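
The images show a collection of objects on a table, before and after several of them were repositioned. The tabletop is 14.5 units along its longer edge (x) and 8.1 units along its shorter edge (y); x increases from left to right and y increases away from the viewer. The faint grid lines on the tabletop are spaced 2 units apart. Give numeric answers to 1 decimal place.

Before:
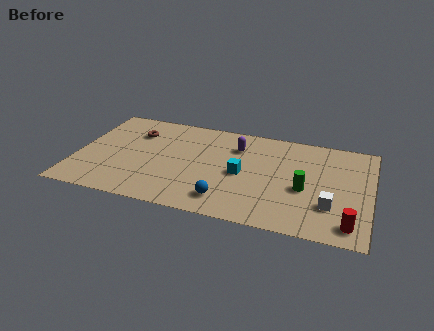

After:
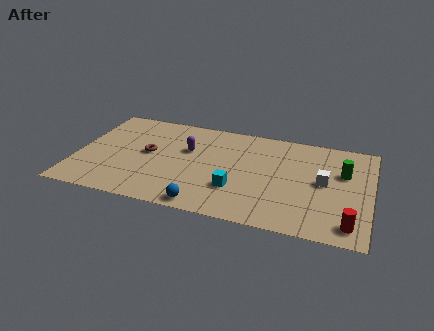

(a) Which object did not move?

the red cylinder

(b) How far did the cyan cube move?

1.3

From (8.2, 3.8) to (8.0, 2.5), the cyan cube covered √(0.2² + 1.3²) ≈ 1.3 units.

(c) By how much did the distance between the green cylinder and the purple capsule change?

+3.3

The distance was about 4.4 in the first image and 7.7 in the second, so they moved 3.3 units further apart.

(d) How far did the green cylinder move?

2.5

The green cylinder moved from about (11.3, 3.4) to (13.1, 5.2), a distance of √(1.8² + 1.8²) ≈ 2.5.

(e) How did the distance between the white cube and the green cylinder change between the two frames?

-0.3

They were about 1.6 units apart before and 1.3 after — 0.3 units closer together.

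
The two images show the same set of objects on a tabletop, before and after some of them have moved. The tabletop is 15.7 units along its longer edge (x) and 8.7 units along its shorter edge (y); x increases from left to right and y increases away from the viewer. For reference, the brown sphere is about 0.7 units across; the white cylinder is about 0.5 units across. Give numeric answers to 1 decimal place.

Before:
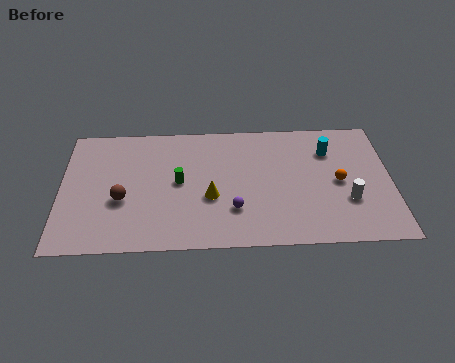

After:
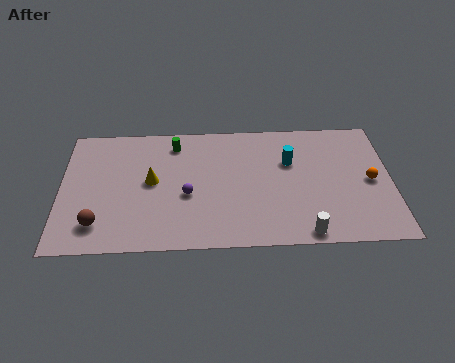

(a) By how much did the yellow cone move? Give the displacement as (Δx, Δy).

(-2.8, 1.2)

From the two frames, the yellow cone sits at roughly (7.1, 3.4) before and (4.3, 4.6) after.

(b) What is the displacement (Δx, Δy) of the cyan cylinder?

(-1.9, -0.7)

From the two frames, the cyan cylinder sits at roughly (12.8, 6.4) before and (10.9, 5.7) after.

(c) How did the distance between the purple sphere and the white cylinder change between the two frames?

+0.8

The distance was about 5.4 in the first image and 6.2 in the second, so they moved 0.8 units further apart.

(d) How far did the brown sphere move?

1.9

The brown sphere moved from about (2.9, 3.4) to (1.8, 1.8), a distance of √(1.1² + 1.6²) ≈ 1.9.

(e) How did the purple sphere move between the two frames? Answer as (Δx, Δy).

(-2.2, 1.1)

The purple sphere started near (8.2, 2.5) and ended near (6.0, 3.6).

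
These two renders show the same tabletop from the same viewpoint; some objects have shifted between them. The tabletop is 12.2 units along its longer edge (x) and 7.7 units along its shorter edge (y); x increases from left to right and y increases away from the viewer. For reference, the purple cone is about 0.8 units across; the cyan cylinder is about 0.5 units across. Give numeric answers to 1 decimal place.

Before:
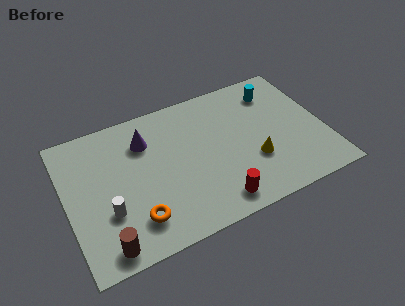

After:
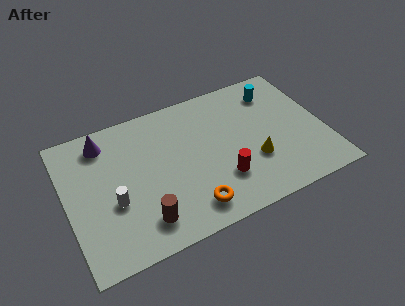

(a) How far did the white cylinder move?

0.5

The white cylinder was near (1.8, 2.6) before and (2.1, 3.0) after, so it travelled √(0.3² + 0.4²) ≈ 0.5 units.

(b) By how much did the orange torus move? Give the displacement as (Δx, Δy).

(2.5, -0.4)

From the two frames, the orange torus sits at roughly (3.0, 1.7) before and (5.5, 1.3) after.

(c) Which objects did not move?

the cyan cylinder and the yellow cone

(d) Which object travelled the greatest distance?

the orange torus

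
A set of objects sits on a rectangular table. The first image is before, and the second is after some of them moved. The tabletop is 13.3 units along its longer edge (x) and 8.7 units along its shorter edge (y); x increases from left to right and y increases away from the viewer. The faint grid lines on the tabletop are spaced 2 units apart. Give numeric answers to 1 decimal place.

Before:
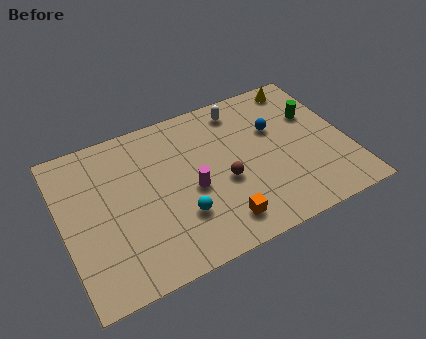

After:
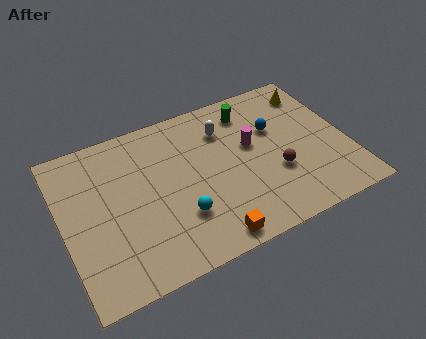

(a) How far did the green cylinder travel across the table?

3.2

From (12.0, 5.7) to (9.1, 7.1), the green cylinder covered √(2.9² + 1.4²) ≈ 3.2 units.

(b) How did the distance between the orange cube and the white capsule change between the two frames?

-0.4

The distance was about 6.2 in the first image and 5.8 in the second, so they moved 0.4 units closer together.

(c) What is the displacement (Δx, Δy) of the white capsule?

(-0.9, -0.9)

The white capsule was at about (8.7, 7.4) and moved to about (7.8, 6.5).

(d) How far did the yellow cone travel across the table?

0.8

From (11.7, 7.7) to (12.2, 7.1), the yellow cone covered √(0.5² + 0.6²) ≈ 0.8 units.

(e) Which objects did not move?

the blue sphere and the cyan sphere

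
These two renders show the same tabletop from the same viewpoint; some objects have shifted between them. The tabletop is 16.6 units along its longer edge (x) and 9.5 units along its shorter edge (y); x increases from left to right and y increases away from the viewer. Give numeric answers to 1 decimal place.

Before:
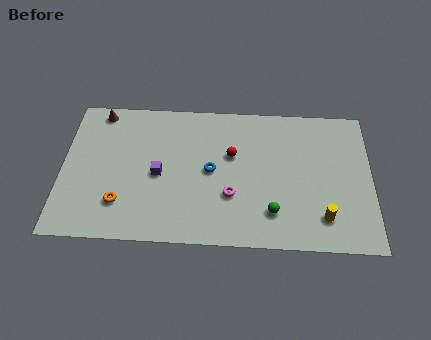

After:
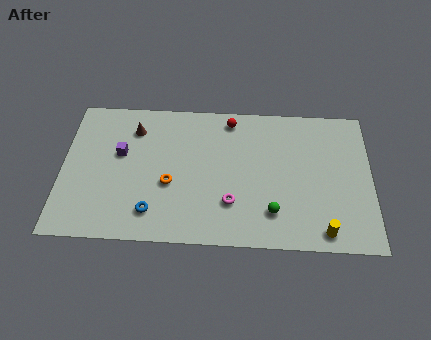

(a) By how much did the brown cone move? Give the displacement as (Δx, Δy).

(1.9, -1.1)

From the two frames, the brown cone sits at roughly (1.9, 8.5) before and (3.8, 7.4) after.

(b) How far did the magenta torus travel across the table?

0.5

From (9.1, 3.2) to (9.1, 2.7), the magenta torus covered √(0.0² + 0.5²) ≈ 0.5 units.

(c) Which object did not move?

the green sphere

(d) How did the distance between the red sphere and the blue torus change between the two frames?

+6.0

Before: roughly 1.6 units apart; after: 7.6. That's 6.0 units further apart.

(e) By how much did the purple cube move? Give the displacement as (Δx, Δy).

(-2.1, 1.3)

From the two frames, the purple cube sits at roughly (5.2, 4.4) before and (3.1, 5.7) after.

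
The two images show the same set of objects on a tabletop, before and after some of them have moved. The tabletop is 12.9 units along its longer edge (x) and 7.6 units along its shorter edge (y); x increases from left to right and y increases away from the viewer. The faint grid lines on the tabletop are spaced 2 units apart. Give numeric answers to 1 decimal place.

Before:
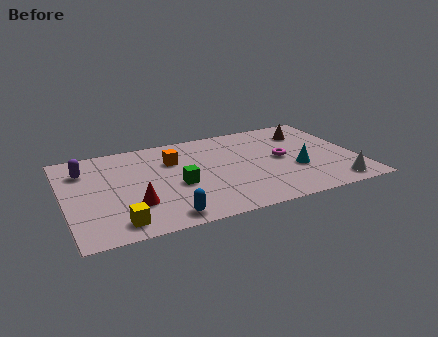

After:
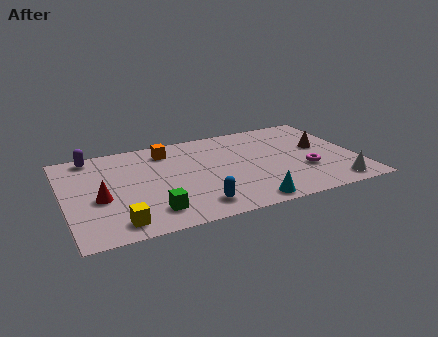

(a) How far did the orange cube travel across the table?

0.9

The orange cube moved from about (4.9, 5.3) to (4.7, 6.2), a distance of √(0.2² + 0.9²) ≈ 0.9.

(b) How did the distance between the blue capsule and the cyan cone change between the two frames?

-4.0

The distance was about 6.3 in the first image and 2.3 in the second, so they moved 4.0 units closer together.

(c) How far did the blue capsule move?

1.5

From (4.1, 0.9) to (5.5, 1.3), the blue capsule covered √(1.4² + 0.4²) ≈ 1.5 units.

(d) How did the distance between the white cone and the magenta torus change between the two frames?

-1.6

They were about 3.5 units apart before and 1.9 after — 1.6 units closer together.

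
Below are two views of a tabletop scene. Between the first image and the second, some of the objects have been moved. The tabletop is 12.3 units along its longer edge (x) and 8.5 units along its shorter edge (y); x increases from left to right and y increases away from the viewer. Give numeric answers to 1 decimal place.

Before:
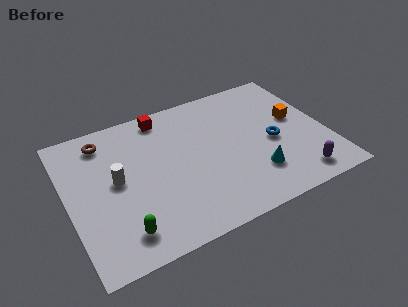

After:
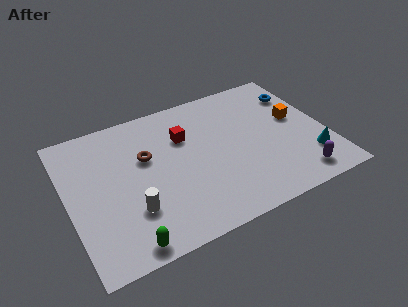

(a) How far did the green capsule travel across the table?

0.7

The green capsule moved from about (2.2, 1.5) to (2.3, 0.8), a distance of √(0.1² + 0.7²) ≈ 0.7.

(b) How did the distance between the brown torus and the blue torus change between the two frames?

-0.7

Before: roughly 8.4 units apart; after: 7.7. That's 0.7 units closer together.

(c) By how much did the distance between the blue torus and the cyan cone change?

+2.4

The distance was about 1.9 in the first image and 4.3 in the second, so they moved 2.4 units further apart.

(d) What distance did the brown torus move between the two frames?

2.5

From (2.0, 7.1) to (3.8, 5.3), the brown torus covered √(1.8² + 1.8²) ≈ 2.5 units.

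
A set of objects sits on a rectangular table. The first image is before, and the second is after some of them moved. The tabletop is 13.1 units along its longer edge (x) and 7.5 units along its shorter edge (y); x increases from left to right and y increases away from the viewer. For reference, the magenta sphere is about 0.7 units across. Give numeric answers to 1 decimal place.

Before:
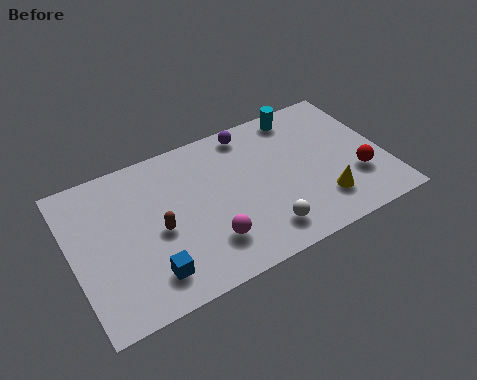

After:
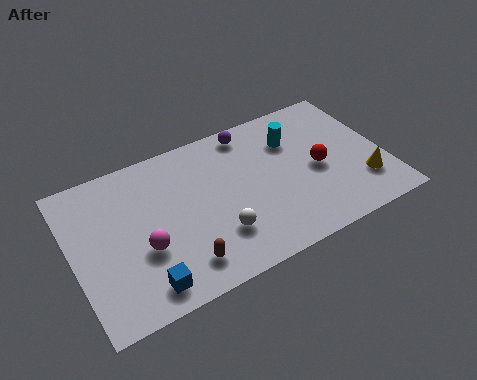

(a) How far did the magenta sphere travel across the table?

2.8

The magenta sphere moved from about (5.4, 1.9) to (2.8, 2.8), a distance of √(2.6² + 0.9²) ≈ 2.8.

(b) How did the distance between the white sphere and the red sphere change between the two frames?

+0.4

The distance was about 4.3 in the first image and 4.7 in the second, so they moved 0.4 units further apart.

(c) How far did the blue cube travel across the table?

0.5

The blue cube moved from about (2.9, 1.5) to (2.6, 1.1), a distance of √(0.3² + 0.4²) ≈ 0.5.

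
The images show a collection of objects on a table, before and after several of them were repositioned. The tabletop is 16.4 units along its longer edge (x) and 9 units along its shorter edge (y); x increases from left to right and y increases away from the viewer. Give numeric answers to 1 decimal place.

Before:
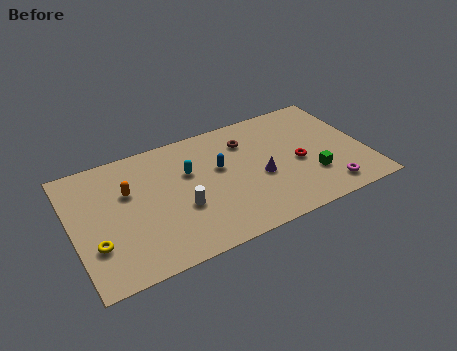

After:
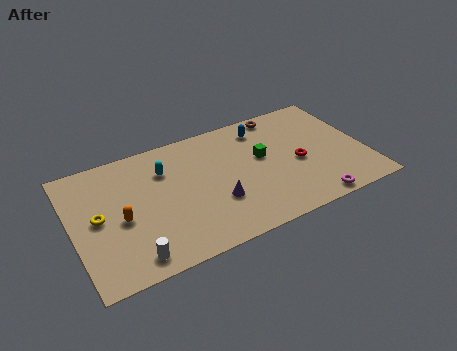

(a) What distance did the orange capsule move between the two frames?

1.9

From (3.2, 5.8) to (2.6, 4.0), the orange capsule covered √(0.6² + 1.8²) ≈ 1.9 units.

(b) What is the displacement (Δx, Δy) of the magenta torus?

(-1.0, -0.6)

The magenta torus was at about (13.9, 1.4) and moved to about (12.9, 0.8).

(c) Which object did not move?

the red torus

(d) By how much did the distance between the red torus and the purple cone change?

+2.7

The distance was about 2.2 in the first image and 4.9 in the second, so they moved 2.7 units further apart.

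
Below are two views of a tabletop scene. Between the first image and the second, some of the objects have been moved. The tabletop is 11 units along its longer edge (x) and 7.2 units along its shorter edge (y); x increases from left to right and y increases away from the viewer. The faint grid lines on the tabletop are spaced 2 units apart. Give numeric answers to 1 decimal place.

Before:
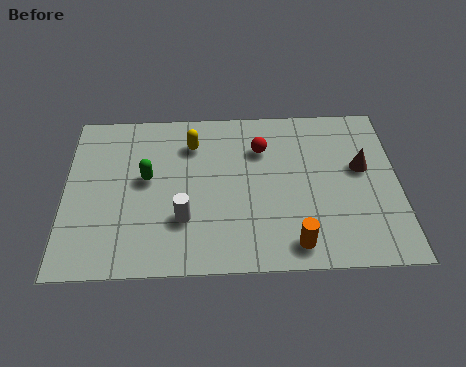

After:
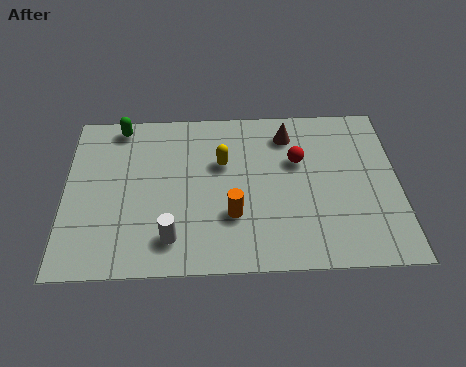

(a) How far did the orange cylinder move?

2.4

The orange cylinder was near (7.5, 1.0) before and (5.5, 2.3) after, so it travelled √(2.0² + 1.3²) ≈ 2.4 units.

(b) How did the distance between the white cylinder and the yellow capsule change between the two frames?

+0.3

Before: roughly 3.3 units apart; after: 3.6. That's 0.3 units further apart.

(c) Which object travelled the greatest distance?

the brown cone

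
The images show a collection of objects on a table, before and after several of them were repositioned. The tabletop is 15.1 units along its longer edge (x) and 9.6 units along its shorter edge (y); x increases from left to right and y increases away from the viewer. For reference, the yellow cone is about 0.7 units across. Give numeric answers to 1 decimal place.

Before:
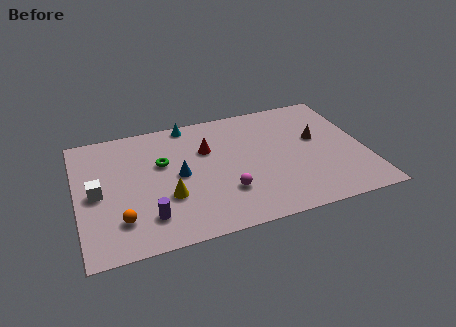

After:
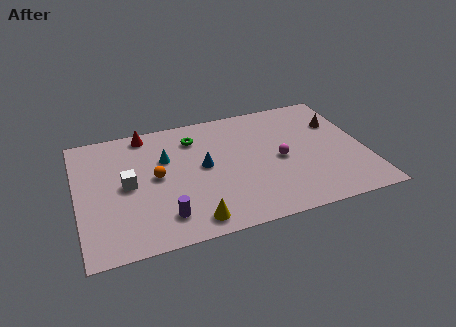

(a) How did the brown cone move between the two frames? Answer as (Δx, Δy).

(1.2, 1.0)

From the two frames, the brown cone sits at roughly (12.7, 5.6) before and (13.9, 6.6) after.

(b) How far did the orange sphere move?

3.4

The orange sphere was near (2.1, 2.3) before and (4.1, 5.0) after, so it travelled √(2.0² + 2.7²) ≈ 3.4 units.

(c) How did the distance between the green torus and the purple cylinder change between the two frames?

+1.9

They were about 4.0 units apart before and 5.9 after — 1.9 units further apart.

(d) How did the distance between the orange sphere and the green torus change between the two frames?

-1.1

Before: roughly 4.4 units apart; after: 3.3. That's 1.1 units closer together.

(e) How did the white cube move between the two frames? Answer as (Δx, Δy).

(1.6, 0.2)

The white cube was at about (1.0, 4.6) and moved to about (2.6, 4.8).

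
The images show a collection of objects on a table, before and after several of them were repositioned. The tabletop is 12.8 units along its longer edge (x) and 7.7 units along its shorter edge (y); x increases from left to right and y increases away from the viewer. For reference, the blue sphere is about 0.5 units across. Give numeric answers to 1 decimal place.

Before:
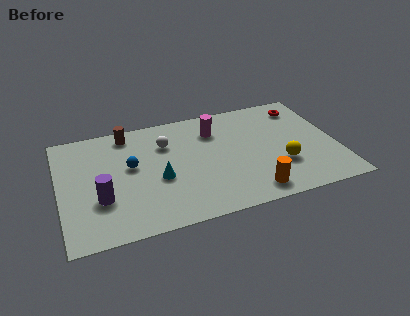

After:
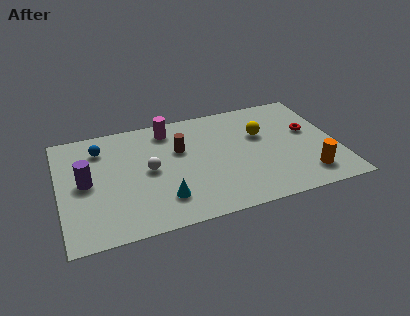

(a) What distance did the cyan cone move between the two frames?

1.4

The cyan cone moved from about (4.5, 3.2) to (4.6, 1.8), a distance of √(0.1² + 1.4²) ≈ 1.4.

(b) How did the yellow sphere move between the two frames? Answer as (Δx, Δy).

(-0.7, 2.4)

The yellow sphere was at about (10.1, 2.5) and moved to about (9.4, 4.9).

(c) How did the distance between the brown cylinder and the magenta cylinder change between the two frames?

-2.5

They were about 4.1 units apart before and 1.6 after — 2.5 units closer together.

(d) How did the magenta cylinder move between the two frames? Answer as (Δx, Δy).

(-2.1, 0.7)

From the two frames, the magenta cylinder sits at roughly (7.3, 5.8) before and (5.2, 6.5) after.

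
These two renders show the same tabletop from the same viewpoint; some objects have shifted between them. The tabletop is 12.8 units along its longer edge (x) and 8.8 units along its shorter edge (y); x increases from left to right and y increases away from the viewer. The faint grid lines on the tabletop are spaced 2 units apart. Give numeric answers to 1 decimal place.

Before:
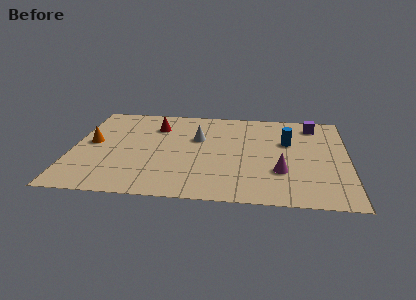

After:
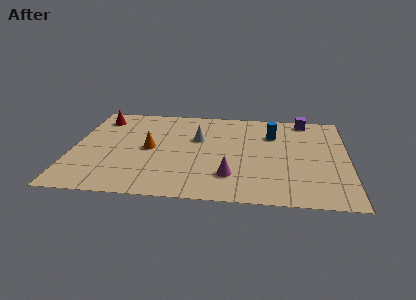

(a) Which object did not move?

the white cone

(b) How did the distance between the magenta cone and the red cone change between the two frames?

+1.0

They were about 7.0 units apart before and 8.0 after — 1.0 units further apart.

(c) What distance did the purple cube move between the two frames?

0.6

The purple cube moved from about (11.2, 7.4) to (10.8, 7.9), a distance of √(0.4² + 0.5²) ≈ 0.6.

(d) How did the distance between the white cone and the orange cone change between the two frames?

-2.5

The distance was about 5.0 in the first image and 2.5 in the second, so they moved 2.5 units closer together.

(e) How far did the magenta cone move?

2.4

The magenta cone was near (9.7, 2.8) before and (7.4, 2.2) after, so it travelled √(2.3² + 0.6²) ≈ 2.4 units.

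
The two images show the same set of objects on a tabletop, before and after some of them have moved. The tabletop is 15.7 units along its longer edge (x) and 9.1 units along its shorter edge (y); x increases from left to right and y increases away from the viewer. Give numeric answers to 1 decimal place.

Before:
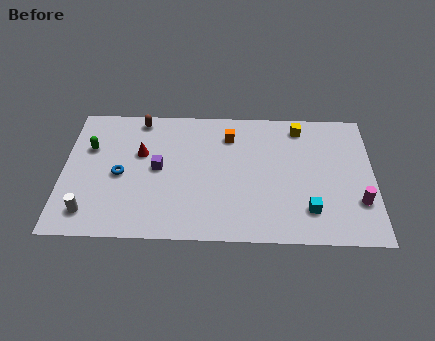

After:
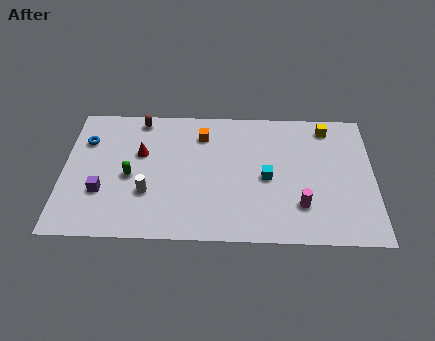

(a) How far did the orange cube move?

1.4

The orange cube moved from about (8.4, 7.1) to (7.0, 7.1), a distance of √(1.4² + 0.0²) ≈ 1.4.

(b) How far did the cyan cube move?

3.0

From (12.4, 2.1) to (10.3, 4.2), the cyan cube covered √(2.1² + 2.1²) ≈ 3.0 units.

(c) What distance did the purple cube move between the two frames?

3.3

From (4.8, 4.7) to (2.0, 3.0), the purple cube covered √(2.8² + 1.7²) ≈ 3.3 units.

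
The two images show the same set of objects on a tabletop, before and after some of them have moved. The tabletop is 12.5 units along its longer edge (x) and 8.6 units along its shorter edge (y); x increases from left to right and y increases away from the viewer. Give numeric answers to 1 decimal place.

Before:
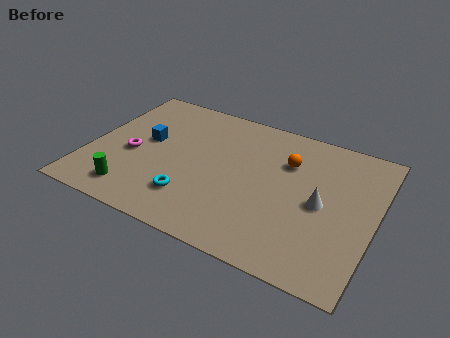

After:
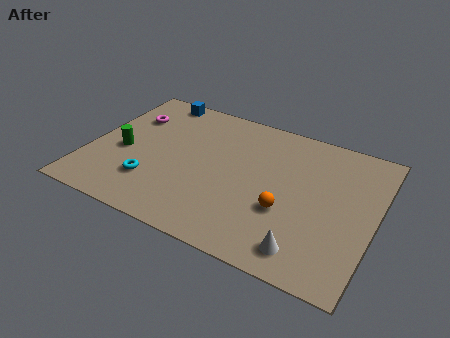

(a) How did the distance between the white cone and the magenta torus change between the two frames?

+1.5

Before: roughly 8.3 units apart; after: 9.8. That's 1.5 units further apart.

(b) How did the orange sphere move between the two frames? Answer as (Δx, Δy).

(0.3, -2.9)

From the two frames, the orange sphere sits at roughly (8.5, 6.0) before and (8.8, 3.1) after.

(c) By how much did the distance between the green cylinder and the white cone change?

+0.4

They were about 8.3 units apart before and 8.7 after — 0.4 units further apart.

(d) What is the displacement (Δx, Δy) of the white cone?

(-0.3, -2.8)

The white cone started near (10.2, 4.1) and ended near (9.9, 1.3).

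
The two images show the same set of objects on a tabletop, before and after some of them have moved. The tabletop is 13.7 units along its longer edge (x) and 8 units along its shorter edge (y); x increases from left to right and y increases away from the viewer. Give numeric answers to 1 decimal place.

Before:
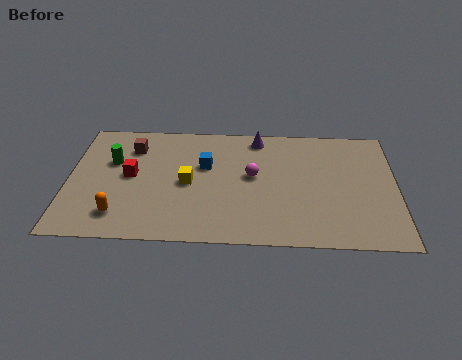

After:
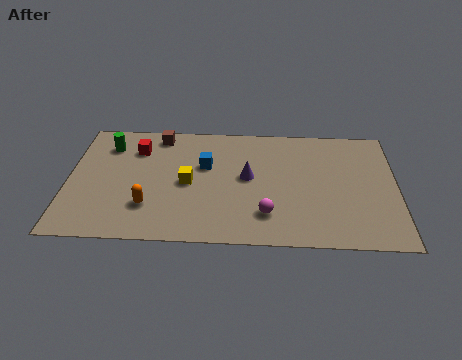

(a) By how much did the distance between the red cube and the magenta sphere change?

+1.8

Before: roughly 5.1 units apart; after: 6.9. That's 1.8 units further apart.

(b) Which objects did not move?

the blue cube and the yellow cube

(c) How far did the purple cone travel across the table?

2.7

From (7.9, 7.0) to (7.5, 4.3), the purple cone covered √(0.4² + 2.7²) ≈ 2.7 units.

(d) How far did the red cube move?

1.8

The red cube moved from about (2.6, 4.2) to (2.8, 6.0), a distance of √(0.2² + 1.8²) ≈ 1.8.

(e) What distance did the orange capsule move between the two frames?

1.3

The orange capsule moved from about (2.2, 1.6) to (3.4, 2.2), a distance of √(1.2² + 0.6²) ≈ 1.3.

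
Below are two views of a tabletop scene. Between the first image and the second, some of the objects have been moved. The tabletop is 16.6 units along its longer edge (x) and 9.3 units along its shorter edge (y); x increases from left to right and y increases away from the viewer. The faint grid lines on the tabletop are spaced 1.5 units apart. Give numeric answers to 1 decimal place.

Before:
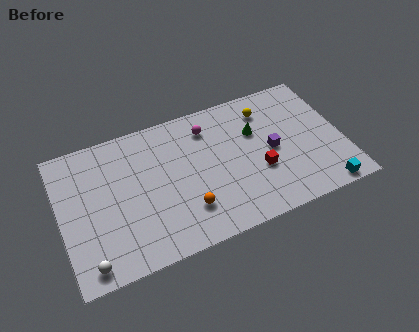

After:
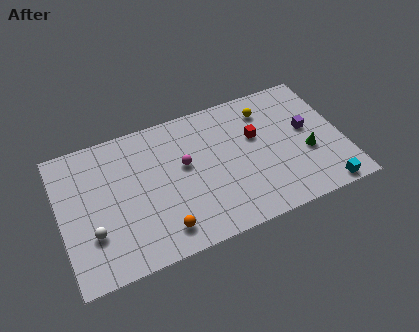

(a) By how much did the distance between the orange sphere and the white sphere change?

-1.8

They were about 5.9 units apart before and 4.1 after — 1.8 units closer together.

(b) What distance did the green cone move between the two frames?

3.8

The green cone was near (11.6, 6.1) before and (14.4, 3.6) after, so it travelled √(2.8² + 2.5²) ≈ 3.8 units.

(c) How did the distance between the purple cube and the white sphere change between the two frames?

+1.5

Before: roughly 11.6 units apart; after: 13.1. That's 1.5 units further apart.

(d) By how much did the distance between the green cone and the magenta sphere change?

+4.3

Before: roughly 3.0 units apart; after: 7.3. That's 4.3 units further apart.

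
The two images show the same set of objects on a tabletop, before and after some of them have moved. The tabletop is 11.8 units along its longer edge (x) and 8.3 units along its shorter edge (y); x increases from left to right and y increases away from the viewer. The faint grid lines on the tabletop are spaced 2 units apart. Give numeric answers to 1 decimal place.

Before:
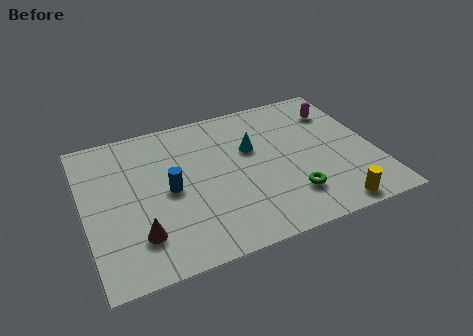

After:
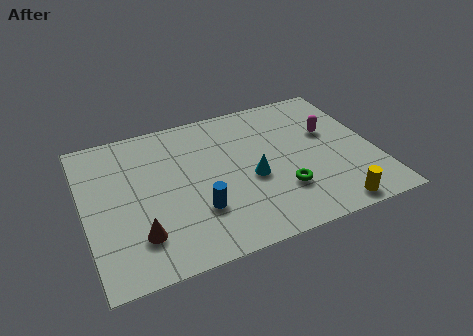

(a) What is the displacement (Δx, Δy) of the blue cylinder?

(1.0, -1.5)

The blue cylinder started near (3.4, 4.0) and ended near (4.4, 2.5).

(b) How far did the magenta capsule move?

1.3

From (10.6, 6.3) to (10.1, 5.1), the magenta capsule covered √(0.5² + 1.2²) ≈ 1.3 units.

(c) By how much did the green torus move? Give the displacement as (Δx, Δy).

(-0.3, 0.4)

The green torus was at about (8.1, 2.0) and moved to about (7.8, 2.4).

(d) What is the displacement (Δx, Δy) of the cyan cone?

(-0.2, -1.7)

The cyan cone started near (6.9, 5.2) and ended near (6.7, 3.5).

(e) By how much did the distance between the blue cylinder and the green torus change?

-1.7

Before: roughly 5.1 units apart; after: 3.4. That's 1.7 units closer together.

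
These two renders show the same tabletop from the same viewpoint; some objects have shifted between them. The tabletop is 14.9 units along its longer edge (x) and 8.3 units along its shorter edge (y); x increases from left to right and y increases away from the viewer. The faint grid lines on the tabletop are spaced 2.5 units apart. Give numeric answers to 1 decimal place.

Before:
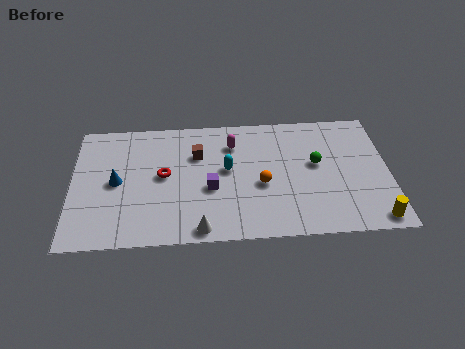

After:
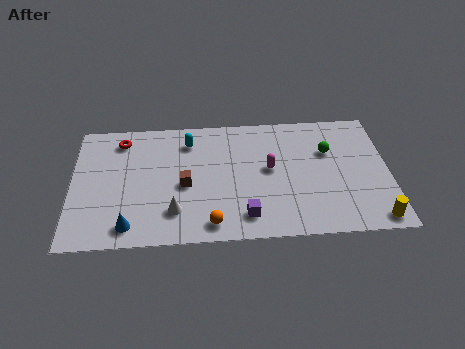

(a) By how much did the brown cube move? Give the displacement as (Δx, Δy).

(-0.6, -2.0)

From the two frames, the brown cube sits at roughly (5.9, 5.7) before and (5.3, 3.7) after.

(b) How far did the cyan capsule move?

2.7

The cyan capsule was near (7.3, 4.6) before and (5.5, 6.6) after, so it travelled √(1.8² + 2.0²) ≈ 2.7 units.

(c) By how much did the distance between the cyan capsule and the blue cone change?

+0.9

Before: roughly 5.2 units apart; after: 6.1. That's 0.9 units further apart.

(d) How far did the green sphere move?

1.0

From (11.5, 4.7) to (12.1, 5.5), the green sphere covered √(0.6² + 0.8²) ≈ 1.0 units.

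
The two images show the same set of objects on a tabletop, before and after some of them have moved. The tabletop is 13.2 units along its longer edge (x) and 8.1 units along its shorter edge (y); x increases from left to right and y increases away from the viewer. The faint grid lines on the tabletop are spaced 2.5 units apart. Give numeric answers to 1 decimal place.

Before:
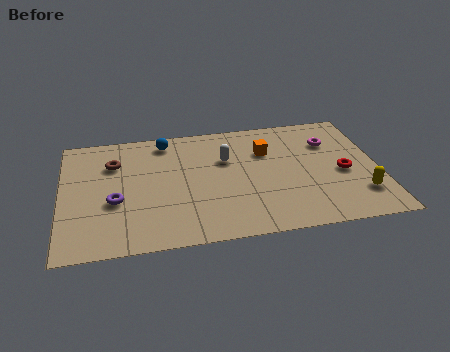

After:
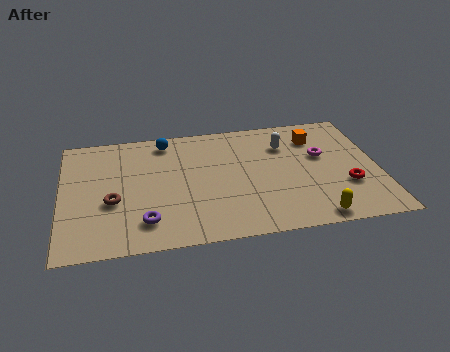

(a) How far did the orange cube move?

2.2

The orange cube was near (8.6, 5.6) before and (10.7, 6.2) after, so it travelled √(2.1² + 0.6²) ≈ 2.2 units.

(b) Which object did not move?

the blue sphere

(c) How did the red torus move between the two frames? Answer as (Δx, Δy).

(0.1, -0.9)

The red torus was at about (11.7, 3.6) and moved to about (11.8, 2.7).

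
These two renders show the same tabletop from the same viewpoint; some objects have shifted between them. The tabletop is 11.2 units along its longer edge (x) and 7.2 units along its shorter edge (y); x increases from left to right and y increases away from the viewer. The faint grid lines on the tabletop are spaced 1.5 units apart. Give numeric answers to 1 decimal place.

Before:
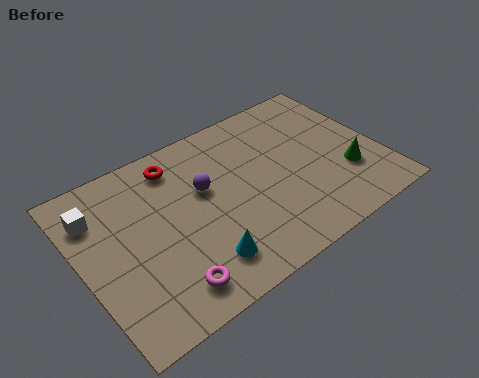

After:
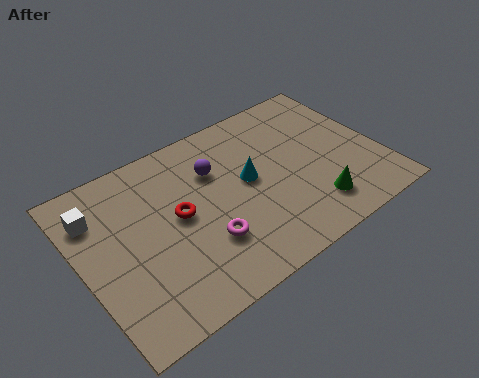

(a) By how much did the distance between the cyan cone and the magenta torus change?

+1.3

The distance was about 1.3 in the first image and 2.6 in the second, so they moved 1.3 units further apart.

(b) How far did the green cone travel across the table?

1.7

The green cone was near (9.8, 2.3) before and (8.3, 1.5) after, so it travelled √(1.5² + 0.8²) ≈ 1.7 units.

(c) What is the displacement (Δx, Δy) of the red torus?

(-0.3, -2.2)

The red torus started near (3.9, 6.0) and ended near (3.6, 3.8).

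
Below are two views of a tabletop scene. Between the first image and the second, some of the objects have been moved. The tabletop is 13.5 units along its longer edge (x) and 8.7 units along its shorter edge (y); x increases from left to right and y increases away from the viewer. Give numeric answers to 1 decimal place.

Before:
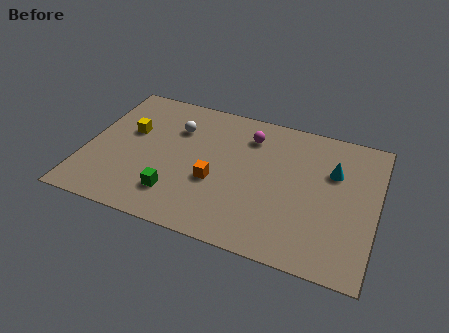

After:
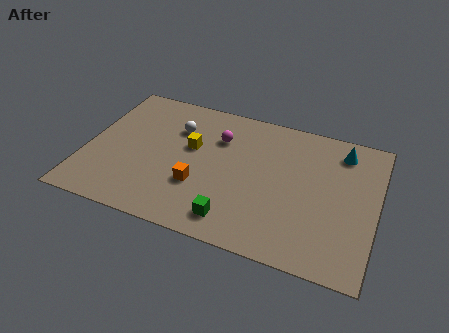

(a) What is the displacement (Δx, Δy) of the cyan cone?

(0.3, 1.4)

The cyan cone was at about (11.4, 5.8) and moved to about (11.7, 7.2).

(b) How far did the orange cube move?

0.9

The orange cube moved from about (6.1, 3.4) to (5.4, 2.9), a distance of √(0.7² + 0.5²) ≈ 0.9.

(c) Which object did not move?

the white sphere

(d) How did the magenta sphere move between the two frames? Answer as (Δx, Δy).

(-1.4, -0.6)

The magenta sphere started near (7.4, 6.8) and ended near (6.0, 6.2).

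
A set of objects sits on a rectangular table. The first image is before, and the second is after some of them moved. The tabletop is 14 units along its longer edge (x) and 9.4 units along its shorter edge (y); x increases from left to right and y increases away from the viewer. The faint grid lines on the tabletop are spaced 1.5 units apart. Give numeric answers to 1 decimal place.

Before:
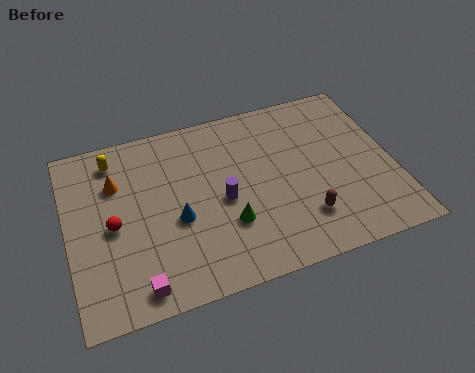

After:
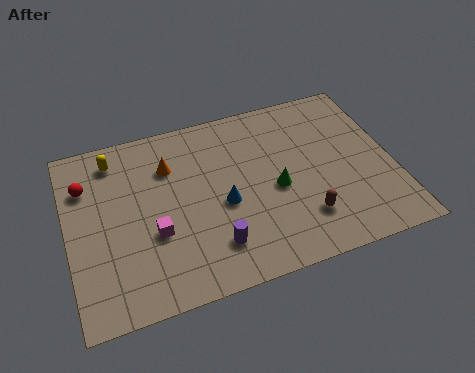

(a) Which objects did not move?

the brown capsule and the yellow capsule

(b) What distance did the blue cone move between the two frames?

2.0

The blue cone moved from about (4.6, 3.9) to (6.6, 4.1), a distance of √(2.0² + 0.2²) ≈ 2.0.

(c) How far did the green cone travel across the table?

2.5

From (6.7, 3.0) to (8.9, 4.2), the green cone covered √(2.2² + 1.2²) ≈ 2.5 units.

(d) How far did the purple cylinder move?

2.3

From (6.6, 4.3) to (6.0, 2.1), the purple cylinder covered √(0.6² + 2.2²) ≈ 2.3 units.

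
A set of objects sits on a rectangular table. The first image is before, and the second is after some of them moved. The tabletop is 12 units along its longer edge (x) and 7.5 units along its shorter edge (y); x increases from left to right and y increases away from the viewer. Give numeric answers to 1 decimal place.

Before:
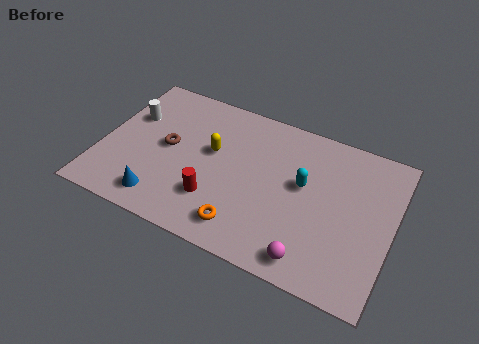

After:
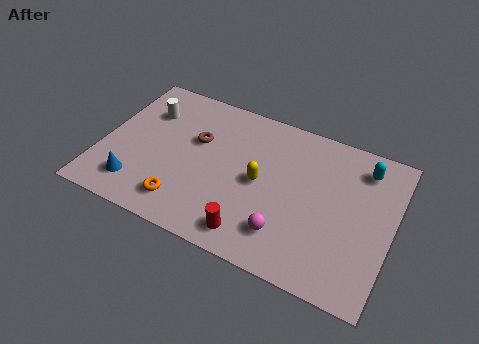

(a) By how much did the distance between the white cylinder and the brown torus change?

+0.3

Before: roughly 2.0 units apart; after: 2.3. That's 0.3 units further apart.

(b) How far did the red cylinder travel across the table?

2.0

From (4.9, 2.1) to (6.6, 1.1), the red cylinder covered √(1.7² + 1.0²) ≈ 2.0 units.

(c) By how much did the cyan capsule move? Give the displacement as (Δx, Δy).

(2.3, 1.8)

From the two frames, the cyan capsule sits at roughly (8.3, 4.3) before and (10.6, 6.1) after.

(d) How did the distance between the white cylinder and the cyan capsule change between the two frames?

+1.7

They were about 7.3 units apart before and 9.0 after — 1.7 units further apart.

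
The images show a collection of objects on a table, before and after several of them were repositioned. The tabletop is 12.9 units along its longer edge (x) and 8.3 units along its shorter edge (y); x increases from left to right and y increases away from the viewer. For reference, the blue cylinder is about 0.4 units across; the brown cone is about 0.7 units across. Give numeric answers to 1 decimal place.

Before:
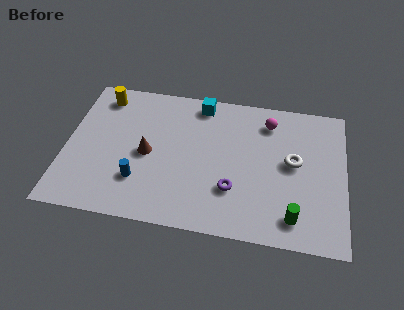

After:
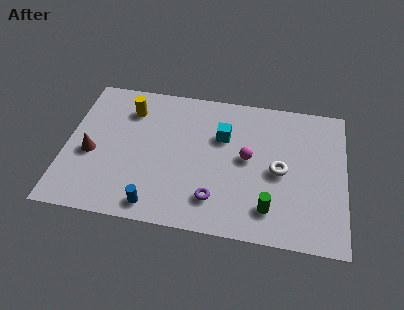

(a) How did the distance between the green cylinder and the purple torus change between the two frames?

-0.5

They were about 3.0 units apart before and 2.5 after — 0.5 units closer together.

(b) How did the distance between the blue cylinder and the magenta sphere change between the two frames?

-2.0

They were about 7.3 units apart before and 5.3 after — 2.0 units closer together.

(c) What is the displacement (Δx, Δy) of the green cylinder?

(-1.1, 0.3)

The green cylinder was at about (10.6, 1.4) and moved to about (9.5, 1.7).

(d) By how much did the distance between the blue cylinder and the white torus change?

-1.0

They were about 7.3 units apart before and 6.3 after — 1.0 units closer together.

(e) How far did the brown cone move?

2.6

The brown cone was near (3.8, 3.9) before and (1.2, 3.5) after, so it travelled √(2.6² + 0.4²) ≈ 2.6 units.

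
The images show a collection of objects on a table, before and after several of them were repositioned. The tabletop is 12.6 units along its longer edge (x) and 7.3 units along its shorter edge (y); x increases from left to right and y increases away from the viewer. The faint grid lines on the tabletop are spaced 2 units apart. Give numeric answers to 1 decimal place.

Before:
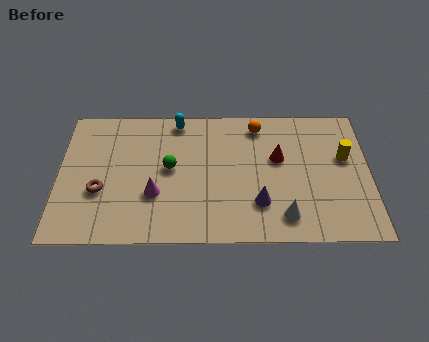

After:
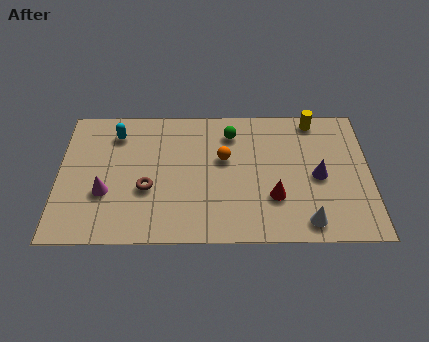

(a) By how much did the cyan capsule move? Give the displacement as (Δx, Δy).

(-2.5, -0.7)

The cyan capsule was at about (4.8, 6.5) and moved to about (2.3, 5.8).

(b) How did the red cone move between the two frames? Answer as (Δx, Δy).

(-0.2, -2.1)

The red cone started near (8.9, 4.4) and ended near (8.7, 2.3).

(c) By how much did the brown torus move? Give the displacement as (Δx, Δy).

(1.9, 0.1)

From the two frames, the brown torus sits at roughly (1.7, 2.7) before and (3.6, 2.8) after.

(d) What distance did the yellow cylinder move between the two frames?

2.4

The yellow cylinder moved from about (11.6, 4.4) to (10.4, 6.5), a distance of √(1.2² + 2.1²) ≈ 2.4.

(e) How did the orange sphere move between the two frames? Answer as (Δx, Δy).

(-1.4, -1.8)

From the two frames, the orange sphere sits at roughly (8.1, 6.2) before and (6.7, 4.4) after.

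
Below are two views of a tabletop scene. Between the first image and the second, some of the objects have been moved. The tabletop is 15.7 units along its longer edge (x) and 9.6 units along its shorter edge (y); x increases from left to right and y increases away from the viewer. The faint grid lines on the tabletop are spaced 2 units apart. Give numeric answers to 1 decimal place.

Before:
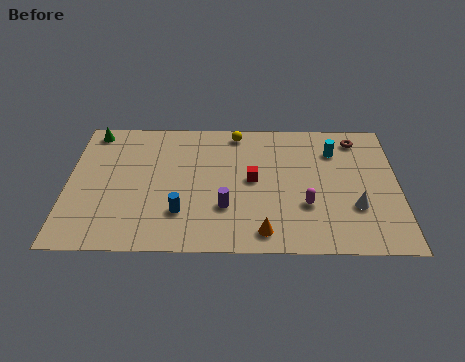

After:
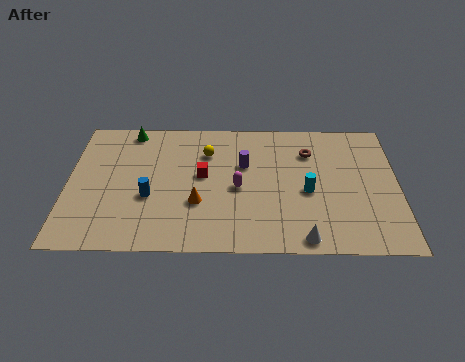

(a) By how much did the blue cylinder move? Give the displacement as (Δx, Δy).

(-1.5, 1.1)

The blue cylinder was at about (5.4, 2.6) and moved to about (3.9, 3.7).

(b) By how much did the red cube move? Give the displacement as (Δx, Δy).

(-2.4, 0.3)

The red cube started near (8.8, 5.0) and ended near (6.4, 5.3).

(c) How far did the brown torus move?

2.5

The brown torus was near (13.8, 8.1) before and (11.5, 7.1) after, so it travelled √(2.3² + 1.0²) ≈ 2.5 units.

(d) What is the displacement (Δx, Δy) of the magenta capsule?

(-3.2, 1.2)

The magenta capsule started near (11.3, 3.2) and ended near (8.1, 4.4).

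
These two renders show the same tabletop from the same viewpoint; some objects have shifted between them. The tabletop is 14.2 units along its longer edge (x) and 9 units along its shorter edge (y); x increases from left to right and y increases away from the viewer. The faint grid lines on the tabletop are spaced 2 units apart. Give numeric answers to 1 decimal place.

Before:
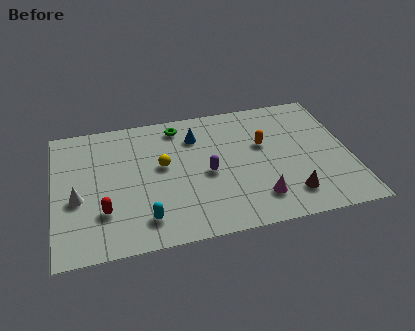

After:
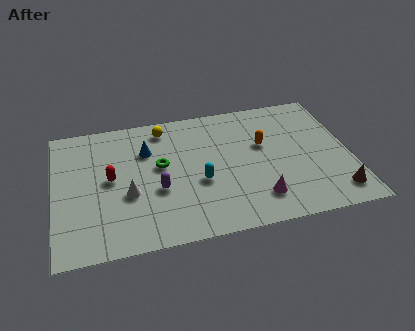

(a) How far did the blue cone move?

2.5

From (6.9, 6.8) to (4.5, 6.3), the blue cone covered √(2.4² + 0.5²) ≈ 2.5 units.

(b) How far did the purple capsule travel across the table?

2.5

From (7.3, 4.1) to (4.9, 3.5), the purple capsule covered √(2.4² + 0.6²) ≈ 2.5 units.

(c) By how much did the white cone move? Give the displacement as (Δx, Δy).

(2.4, -0.2)

The white cone started near (1.1, 3.7) and ended near (3.5, 3.5).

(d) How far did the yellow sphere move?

2.6

The yellow sphere was near (5.2, 5.1) before and (5.4, 7.7) after, so it travelled √(0.2² + 2.6²) ≈ 2.6 units.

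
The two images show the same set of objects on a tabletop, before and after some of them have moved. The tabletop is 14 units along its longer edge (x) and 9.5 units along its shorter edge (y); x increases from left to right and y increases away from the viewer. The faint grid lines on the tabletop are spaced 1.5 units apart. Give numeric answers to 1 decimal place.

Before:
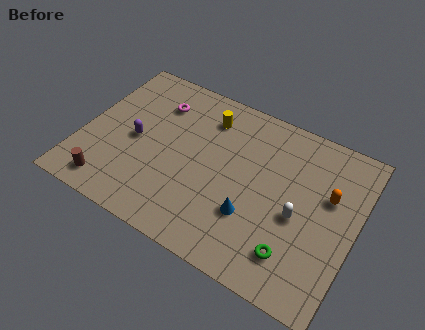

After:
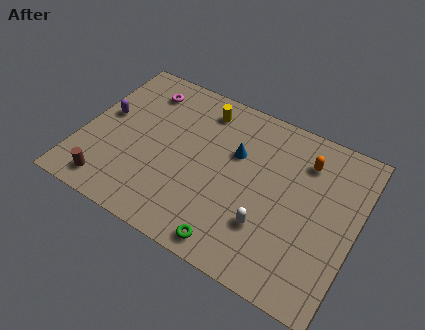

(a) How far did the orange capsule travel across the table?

2.0

From (12.5, 5.9) to (11.1, 7.3), the orange capsule covered √(1.4² + 1.4²) ≈ 2.0 units.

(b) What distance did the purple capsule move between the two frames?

1.9

From (2.7, 4.5) to (1.0, 5.3), the purple capsule covered √(1.7² + 0.8²) ≈ 1.9 units.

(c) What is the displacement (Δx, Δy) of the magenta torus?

(-0.8, 0.5)

The magenta torus was at about (3.4, 7.2) and moved to about (2.6, 7.7).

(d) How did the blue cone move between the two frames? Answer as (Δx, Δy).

(-1.3, 3.1)

From the two frames, the blue cone sits at roughly (9.0, 3.0) before and (7.7, 6.1) after.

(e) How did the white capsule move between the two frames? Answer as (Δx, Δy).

(-1.4, -1.3)

From the two frames, the white capsule sits at roughly (11.2, 4.1) before and (9.8, 2.8) after.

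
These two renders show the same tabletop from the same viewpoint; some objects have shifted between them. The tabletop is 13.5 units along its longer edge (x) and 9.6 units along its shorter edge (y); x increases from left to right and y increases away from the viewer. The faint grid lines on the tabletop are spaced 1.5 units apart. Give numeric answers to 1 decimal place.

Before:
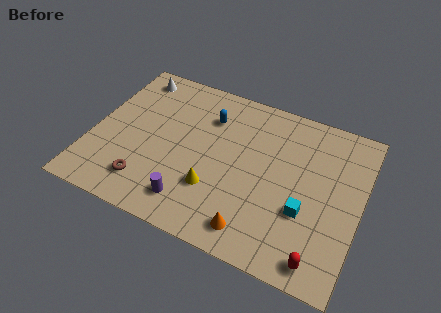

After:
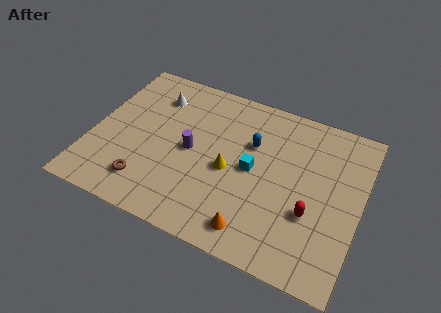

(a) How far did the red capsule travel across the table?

2.4

The red capsule was near (11.9, 1.1) before and (11.2, 3.4) after, so it travelled √(0.7² + 2.3²) ≈ 2.4 units.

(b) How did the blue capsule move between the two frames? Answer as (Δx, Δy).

(2.3, -0.8)

From the two frames, the blue capsule sits at roughly (5.6, 7.1) before and (7.9, 6.3) after.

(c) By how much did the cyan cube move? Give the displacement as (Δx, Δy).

(-2.8, 1.4)

From the two frames, the cyan cube sits at roughly (10.9, 3.4) before and (8.1, 4.8) after.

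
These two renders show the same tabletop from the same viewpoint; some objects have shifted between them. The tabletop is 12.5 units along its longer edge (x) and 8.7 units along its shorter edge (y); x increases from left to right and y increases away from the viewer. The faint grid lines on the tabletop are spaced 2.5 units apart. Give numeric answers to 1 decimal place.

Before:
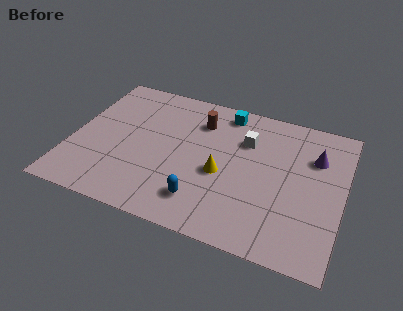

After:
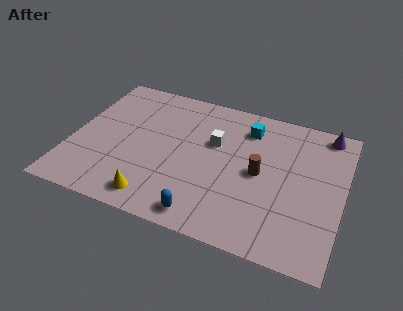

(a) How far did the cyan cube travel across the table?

1.3

From (6.8, 7.6) to (7.9, 6.9), the cyan cube covered √(1.1² + 0.7²) ≈ 1.3 units.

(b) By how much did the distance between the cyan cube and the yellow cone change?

+2.9

Before: roughly 3.9 units apart; after: 6.8. That's 2.9 units further apart.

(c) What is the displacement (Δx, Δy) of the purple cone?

(0.4, 1.7)

From the two frames, the purple cone sits at roughly (11.1, 6.1) before and (11.5, 7.8) after.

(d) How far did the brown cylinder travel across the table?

3.8

The brown cylinder moved from about (5.7, 6.6) to (8.7, 4.3), a distance of √(3.0² + 2.3²) ≈ 3.8.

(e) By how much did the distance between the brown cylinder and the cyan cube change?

+1.2

The distance was about 1.5 in the first image and 2.7 in the second, so they moved 1.2 units further apart.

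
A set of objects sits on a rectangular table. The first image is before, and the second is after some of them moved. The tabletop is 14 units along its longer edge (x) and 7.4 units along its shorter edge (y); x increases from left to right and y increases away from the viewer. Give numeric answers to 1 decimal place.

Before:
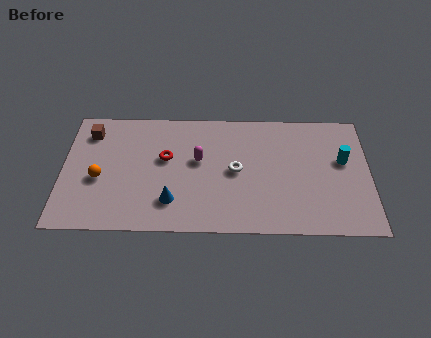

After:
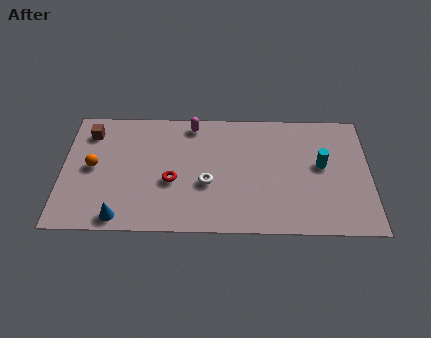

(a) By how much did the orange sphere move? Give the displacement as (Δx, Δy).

(-0.3, 0.7)

From the two frames, the orange sphere sits at roughly (1.7, 3.1) before and (1.4, 3.8) after.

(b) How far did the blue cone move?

2.5

The blue cone moved from about (5.0, 1.8) to (2.7, 0.8), a distance of √(2.3² + 1.0²) ≈ 2.5.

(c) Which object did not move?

the brown cube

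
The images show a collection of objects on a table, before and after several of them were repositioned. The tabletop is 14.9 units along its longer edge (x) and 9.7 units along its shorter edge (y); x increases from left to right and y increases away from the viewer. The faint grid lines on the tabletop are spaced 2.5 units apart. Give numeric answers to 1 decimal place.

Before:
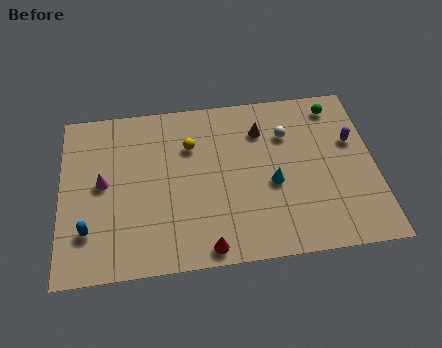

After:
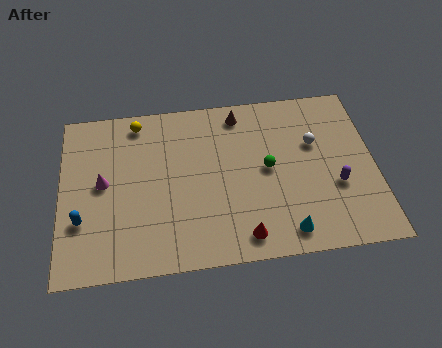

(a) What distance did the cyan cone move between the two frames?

2.8

From (10.0, 4.1) to (10.5, 1.3), the cyan cone covered √(0.5² + 2.8²) ≈ 2.8 units.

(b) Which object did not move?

the magenta cone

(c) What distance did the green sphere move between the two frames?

4.7

The green sphere was near (13.2, 8.3) before and (9.8, 5.0) after, so it travelled √(3.4² + 3.3²) ≈ 4.7 units.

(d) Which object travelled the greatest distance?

the green sphere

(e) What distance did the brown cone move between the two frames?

1.5

From (9.6, 7.3) to (8.6, 8.4), the brown cone covered √(1.0² + 1.1²) ≈ 1.5 units.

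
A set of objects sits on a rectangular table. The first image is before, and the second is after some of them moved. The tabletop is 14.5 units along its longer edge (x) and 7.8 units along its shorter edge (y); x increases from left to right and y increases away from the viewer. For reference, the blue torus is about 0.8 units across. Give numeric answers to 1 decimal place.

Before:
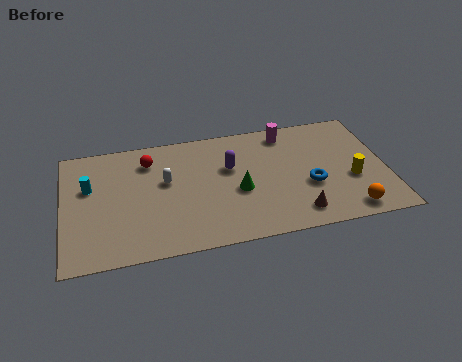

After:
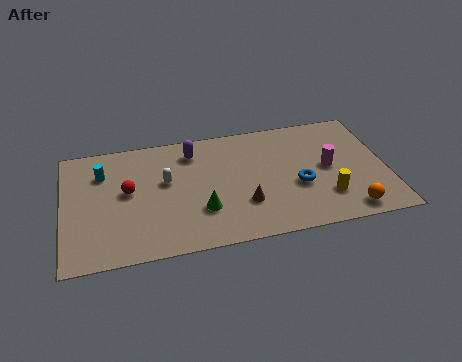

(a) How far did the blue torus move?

0.5

The blue torus was near (11.0, 3.0) before and (10.5, 3.1) after, so it travelled √(0.5² + 0.1²) ≈ 0.5 units.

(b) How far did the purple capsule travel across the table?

2.1

The purple capsule moved from about (7.5, 4.9) to (5.9, 6.3), a distance of √(1.6² + 1.4²) ≈ 2.1.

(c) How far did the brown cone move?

2.5

The brown cone moved from about (10.3, 1.3) to (8.0, 2.4), a distance of √(2.3² + 1.1²) ≈ 2.5.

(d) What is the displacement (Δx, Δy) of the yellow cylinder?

(-1.2, -0.9)

The yellow cylinder started near (12.9, 3.0) and ended near (11.7, 2.1).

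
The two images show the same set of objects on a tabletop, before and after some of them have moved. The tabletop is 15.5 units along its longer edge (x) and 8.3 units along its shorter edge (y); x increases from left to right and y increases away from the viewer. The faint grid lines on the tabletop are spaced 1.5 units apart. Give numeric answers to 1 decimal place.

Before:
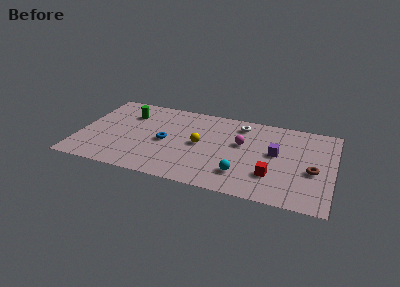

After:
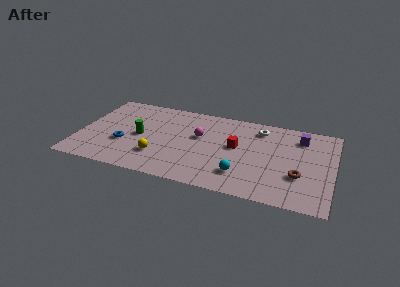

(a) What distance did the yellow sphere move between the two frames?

3.1

From (7.4, 4.2) to (5.0, 2.3), the yellow sphere covered √(2.4² + 1.9²) ≈ 3.1 units.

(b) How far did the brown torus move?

1.1

The brown torus was near (14.3, 3.5) before and (13.5, 2.8) after, so it travelled √(0.8² + 0.7²) ≈ 1.1 units.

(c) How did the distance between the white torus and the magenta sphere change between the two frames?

+2.1

Before: roughly 1.9 units apart; after: 4.0. That's 2.1 units further apart.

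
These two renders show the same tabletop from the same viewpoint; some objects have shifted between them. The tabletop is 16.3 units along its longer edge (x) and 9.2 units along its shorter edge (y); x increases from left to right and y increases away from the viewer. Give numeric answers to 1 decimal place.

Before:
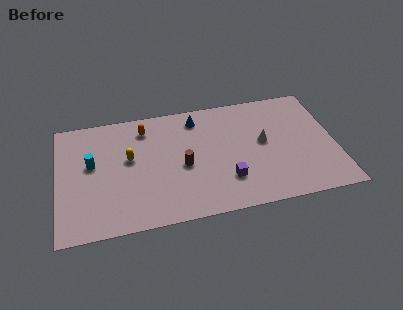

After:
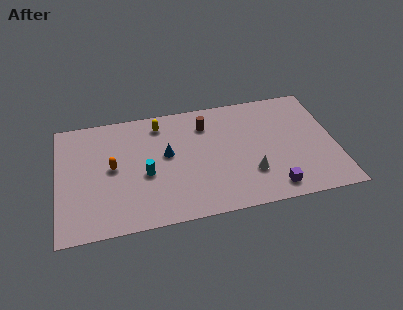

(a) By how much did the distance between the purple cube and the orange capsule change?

+3.0

The distance was about 6.8 in the first image and 9.8 in the second, so they moved 3.0 units further apart.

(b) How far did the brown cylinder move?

3.4

The brown cylinder was near (7.3, 4.1) before and (8.8, 7.1) after, so it travelled √(1.5² + 3.0²) ≈ 3.4 units.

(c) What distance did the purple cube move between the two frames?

2.9

From (9.8, 2.5) to (12.4, 1.3), the purple cube covered √(2.6² + 1.2²) ≈ 2.9 units.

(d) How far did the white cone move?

2.5

The white cone moved from about (12.1, 5.0) to (11.2, 2.7), a distance of √(0.9² + 2.3²) ≈ 2.5.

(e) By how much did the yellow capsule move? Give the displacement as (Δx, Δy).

(1.9, 2.4)

From the two frames, the yellow capsule sits at roughly (4.2, 5.3) before and (6.1, 7.7) after.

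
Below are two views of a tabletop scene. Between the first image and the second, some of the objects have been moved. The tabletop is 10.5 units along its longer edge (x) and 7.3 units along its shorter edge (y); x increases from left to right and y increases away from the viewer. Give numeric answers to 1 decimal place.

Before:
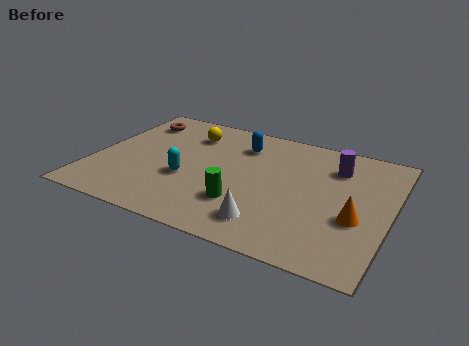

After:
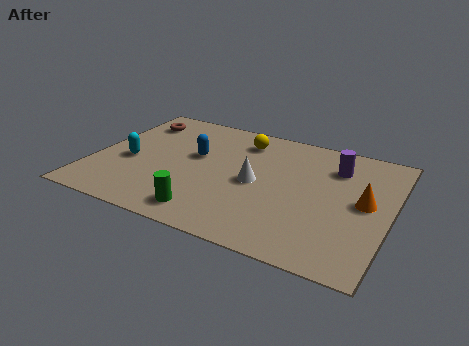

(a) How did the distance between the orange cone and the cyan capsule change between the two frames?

+2.3

Before: roughly 6.0 units apart; after: 8.3. That's 2.3 units further apart.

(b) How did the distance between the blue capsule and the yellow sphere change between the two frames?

+0.3

The distance was about 1.9 in the first image and 2.2 in the second, so they moved 0.3 units further apart.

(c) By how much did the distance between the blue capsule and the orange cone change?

+0.9

They were about 5.2 units apart before and 6.1 after — 0.9 units further apart.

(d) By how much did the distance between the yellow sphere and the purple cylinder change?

-1.9

They were about 5.3 units apart before and 3.4 after — 1.9 units closer together.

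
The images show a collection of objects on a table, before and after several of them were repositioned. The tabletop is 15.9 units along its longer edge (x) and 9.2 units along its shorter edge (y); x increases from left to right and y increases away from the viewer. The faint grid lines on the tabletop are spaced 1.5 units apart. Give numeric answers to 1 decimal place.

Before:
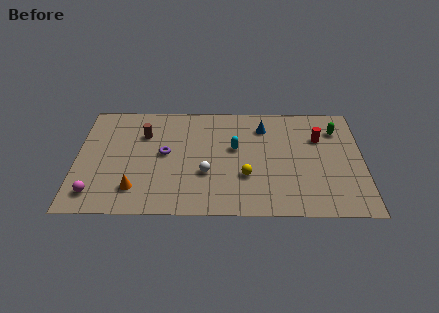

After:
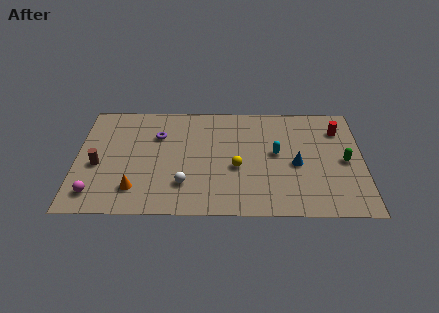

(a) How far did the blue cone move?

3.6

The blue cone moved from about (10.4, 7.2) to (12.2, 4.1), a distance of √(1.8² + 3.1²) ≈ 3.6.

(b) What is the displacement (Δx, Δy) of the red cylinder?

(1.1, 0.7)

From the two frames, the red cylinder sits at roughly (13.5, 6.3) before and (14.6, 7.0) after.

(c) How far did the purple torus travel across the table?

1.6

The purple torus moved from about (4.9, 4.9) to (4.5, 6.4), a distance of √(0.4² + 1.5²) ≈ 1.6.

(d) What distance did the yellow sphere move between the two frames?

0.9

The yellow sphere was near (9.4, 3.1) before and (8.9, 3.8) after, so it travelled √(0.5² + 0.7²) ≈ 0.9 units.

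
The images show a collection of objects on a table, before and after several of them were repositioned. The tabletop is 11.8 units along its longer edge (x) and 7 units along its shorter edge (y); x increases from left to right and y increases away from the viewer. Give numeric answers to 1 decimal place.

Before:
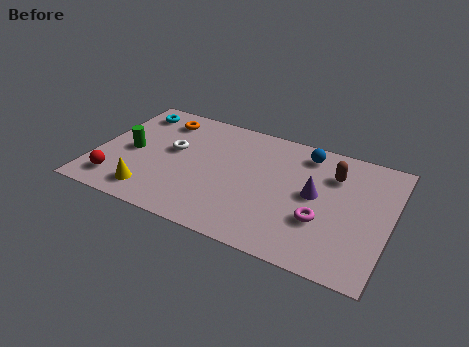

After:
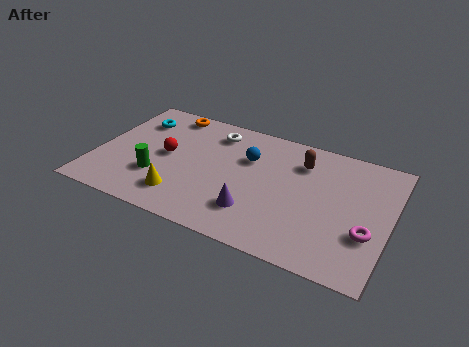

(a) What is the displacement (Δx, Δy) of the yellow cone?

(1.2, 0.3)

The yellow cone started near (2.5, 1.2) and ended near (3.7, 1.5).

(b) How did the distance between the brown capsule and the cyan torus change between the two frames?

-1.5

The distance was about 8.3 in the first image and 6.8 in the second, so they moved 1.5 units closer together.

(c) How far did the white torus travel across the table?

2.3

The white torus moved from about (3.0, 4.0) to (4.5, 5.7), a distance of √(1.5² + 1.7²) ≈ 2.3.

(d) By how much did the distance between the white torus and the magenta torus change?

+0.9

They were about 6.4 units apart before and 7.3 after — 0.9 units further apart.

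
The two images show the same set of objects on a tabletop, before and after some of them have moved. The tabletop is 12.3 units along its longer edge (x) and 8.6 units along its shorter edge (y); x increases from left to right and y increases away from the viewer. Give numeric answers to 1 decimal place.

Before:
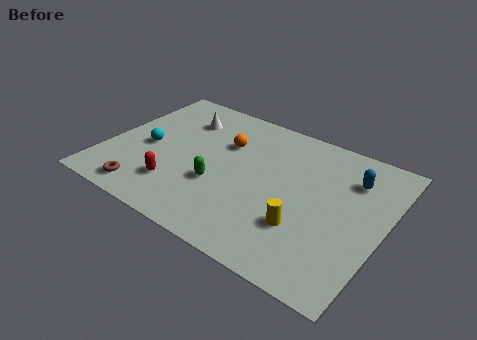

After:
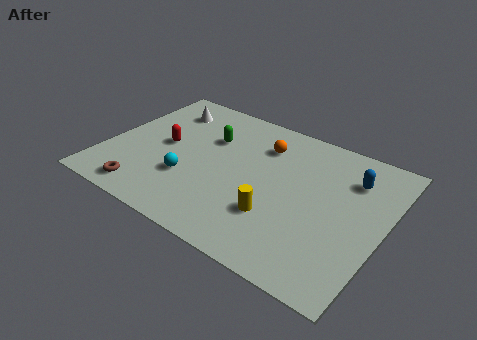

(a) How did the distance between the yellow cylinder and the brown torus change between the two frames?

-1.2

The distance was about 7.0 in the first image and 5.8 in the second, so they moved 1.2 units closer together.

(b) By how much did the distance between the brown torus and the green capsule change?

+1.6

The distance was about 3.5 in the first image and 5.1 in the second, so they moved 1.6 units further apart.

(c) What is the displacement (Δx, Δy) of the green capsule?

(-0.9, 2.7)

From the two frames, the green capsule sits at roughly (5.2, 3.1) before and (4.3, 5.8) after.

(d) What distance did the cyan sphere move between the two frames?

2.4

From (1.8, 3.9) to (3.9, 2.8), the cyan sphere covered √(2.1² + 1.1²) ≈ 2.4 units.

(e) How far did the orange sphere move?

1.7

From (5.0, 5.8) to (6.6, 6.5), the orange sphere covered √(1.6² + 0.7²) ≈ 1.7 units.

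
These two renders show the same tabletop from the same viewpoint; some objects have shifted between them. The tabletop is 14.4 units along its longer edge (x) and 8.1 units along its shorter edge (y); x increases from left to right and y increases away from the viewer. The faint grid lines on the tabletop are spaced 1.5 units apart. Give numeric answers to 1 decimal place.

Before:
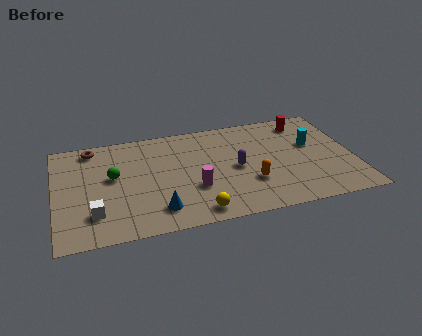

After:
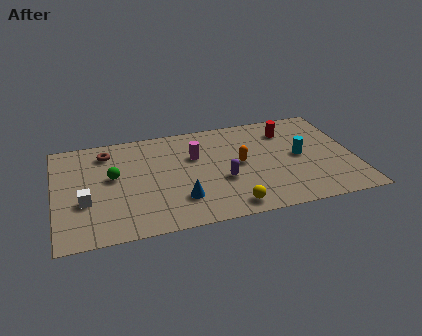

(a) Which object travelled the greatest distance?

the magenta cylinder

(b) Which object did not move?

the green sphere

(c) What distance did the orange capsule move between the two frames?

1.6

From (9.3, 2.6) to (8.9, 4.2), the orange capsule covered √(0.4² + 1.6²) ≈ 1.6 units.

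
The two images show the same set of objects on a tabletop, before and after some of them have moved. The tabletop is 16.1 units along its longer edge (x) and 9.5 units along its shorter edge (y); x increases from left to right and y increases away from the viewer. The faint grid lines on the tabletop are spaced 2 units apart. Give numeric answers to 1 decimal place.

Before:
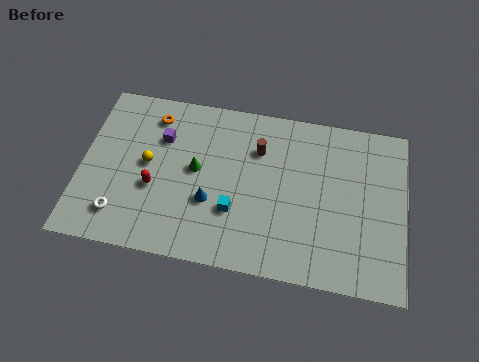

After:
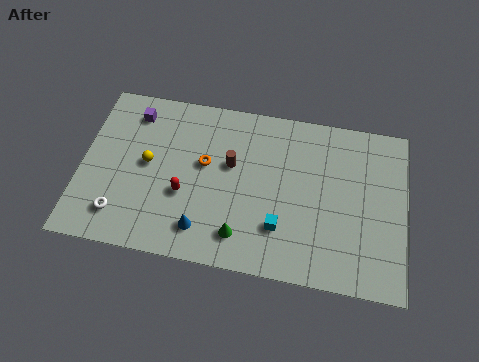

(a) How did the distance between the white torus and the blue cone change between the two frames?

-0.5

They were about 4.6 units apart before and 4.1 after — 0.5 units closer together.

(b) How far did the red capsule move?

1.5

From (3.7, 3.7) to (5.2, 3.6), the red capsule covered √(1.5² + 0.1²) ≈ 1.5 units.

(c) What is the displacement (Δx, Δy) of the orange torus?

(2.7, -2.3)

The orange torus started near (3.4, 7.8) and ended near (6.1, 5.5).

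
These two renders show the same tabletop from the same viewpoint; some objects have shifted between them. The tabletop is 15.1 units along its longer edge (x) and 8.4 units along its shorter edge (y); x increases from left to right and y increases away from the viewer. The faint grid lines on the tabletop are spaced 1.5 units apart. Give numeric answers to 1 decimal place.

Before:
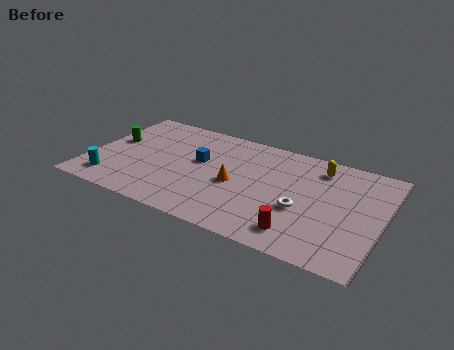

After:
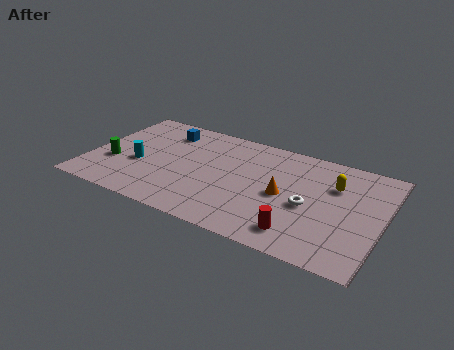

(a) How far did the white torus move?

0.5

From (11.1, 3.3) to (11.4, 3.7), the white torus covered √(0.3² + 0.4²) ≈ 0.5 units.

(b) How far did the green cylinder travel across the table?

1.8

The green cylinder moved from about (1.0, 4.8) to (1.3, 3.0), a distance of √(0.3² + 1.8²) ≈ 1.8.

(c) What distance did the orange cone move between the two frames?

2.5

The orange cone moved from about (7.6, 3.8) to (10.1, 4.0), a distance of √(2.5² + 0.2²) ≈ 2.5.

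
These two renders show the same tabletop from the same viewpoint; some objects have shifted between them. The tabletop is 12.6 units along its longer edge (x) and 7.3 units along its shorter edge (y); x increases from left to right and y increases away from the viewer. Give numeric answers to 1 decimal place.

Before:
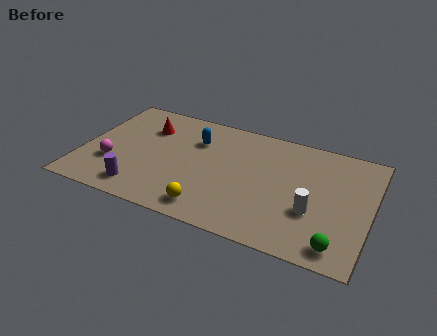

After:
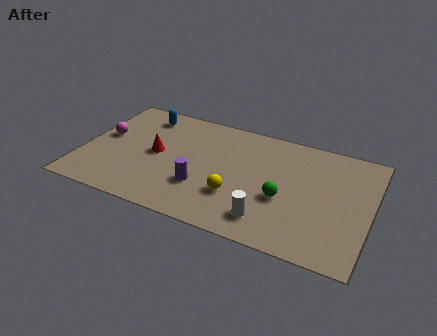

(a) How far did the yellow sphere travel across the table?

1.6

The yellow sphere moved from about (5.9, 1.1) to (6.9, 2.3), a distance of √(1.0² + 1.2²) ≈ 1.6.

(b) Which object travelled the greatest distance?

the green sphere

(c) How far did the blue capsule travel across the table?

2.7

From (4.8, 5.2) to (2.3, 6.1), the blue capsule covered √(2.5² + 0.9²) ≈ 2.7 units.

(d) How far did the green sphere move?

3.1

The green sphere was near (11.4, 1.0) before and (8.9, 2.9) after, so it travelled √(2.5² + 1.9²) ≈ 3.1 units.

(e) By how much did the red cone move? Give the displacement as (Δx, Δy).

(0.6, -1.6)

The red cone started near (2.6, 5.3) and ended near (3.2, 3.7).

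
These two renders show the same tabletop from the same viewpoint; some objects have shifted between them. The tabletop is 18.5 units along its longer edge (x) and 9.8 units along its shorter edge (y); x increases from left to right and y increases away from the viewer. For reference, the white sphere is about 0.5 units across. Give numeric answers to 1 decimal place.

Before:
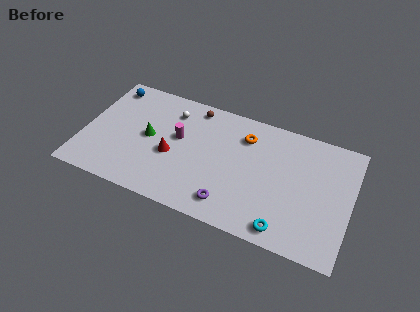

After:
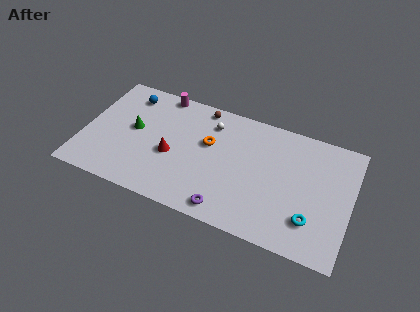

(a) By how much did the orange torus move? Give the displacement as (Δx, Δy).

(-2.4, -1.5)

The orange torus was at about (11.0, 7.5) and moved to about (8.6, 6.0).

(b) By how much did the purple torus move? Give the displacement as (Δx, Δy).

(-0.1, -0.5)

The purple torus started near (10.5, 1.7) and ended near (10.4, 1.2).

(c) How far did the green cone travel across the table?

1.1

The green cone moved from about (4.5, 5.0) to (3.4, 5.3), a distance of √(1.1² + 0.3²) ≈ 1.1.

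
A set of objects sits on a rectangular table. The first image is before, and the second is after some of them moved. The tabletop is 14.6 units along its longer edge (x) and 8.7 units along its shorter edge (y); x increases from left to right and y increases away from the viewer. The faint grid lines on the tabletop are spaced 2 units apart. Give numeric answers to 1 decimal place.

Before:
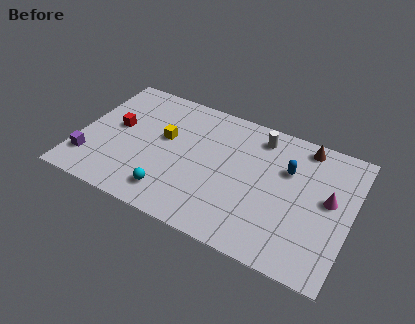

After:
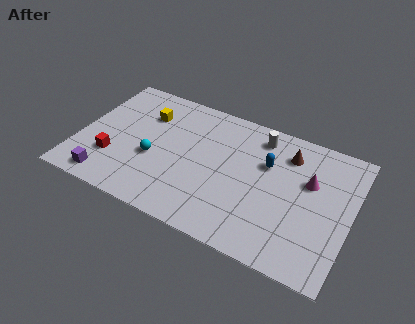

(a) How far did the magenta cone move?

1.3

The magenta cone was near (13.4, 4.8) before and (12.3, 5.5) after, so it travelled √(1.1² + 0.7²) ≈ 1.3 units.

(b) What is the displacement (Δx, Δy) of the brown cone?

(-0.8, -0.9)

From the two frames, the brown cone sits at roughly (11.8, 7.7) before and (11.0, 6.8) after.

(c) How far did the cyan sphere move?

2.2

The cyan sphere moved from about (5.3, 1.6) to (4.1, 3.5), a distance of √(1.2² + 1.9²) ≈ 2.2.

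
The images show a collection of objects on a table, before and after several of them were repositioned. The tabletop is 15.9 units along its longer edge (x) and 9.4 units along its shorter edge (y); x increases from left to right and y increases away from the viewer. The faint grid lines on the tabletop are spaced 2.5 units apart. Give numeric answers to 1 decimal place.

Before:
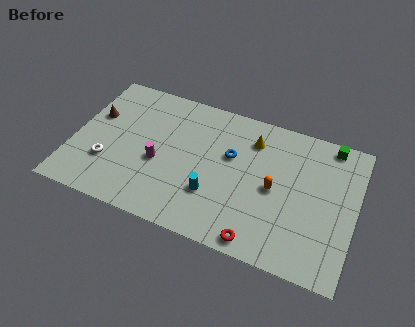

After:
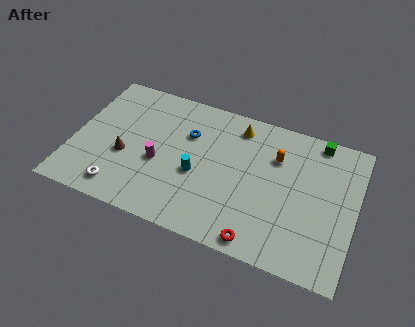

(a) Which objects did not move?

the red torus and the magenta cylinder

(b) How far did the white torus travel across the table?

1.7

The white torus moved from about (2.1, 2.9) to (3.0, 1.4), a distance of √(0.9² + 1.5²) ≈ 1.7.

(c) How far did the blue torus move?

2.6

The blue torus was near (8.8, 5.8) before and (6.3, 6.4) after, so it travelled √(2.5² + 0.6²) ≈ 2.6 units.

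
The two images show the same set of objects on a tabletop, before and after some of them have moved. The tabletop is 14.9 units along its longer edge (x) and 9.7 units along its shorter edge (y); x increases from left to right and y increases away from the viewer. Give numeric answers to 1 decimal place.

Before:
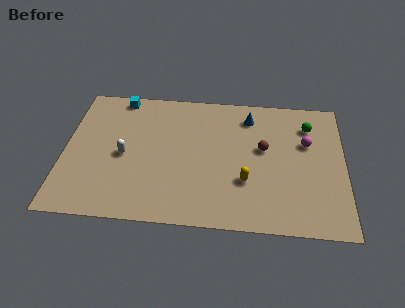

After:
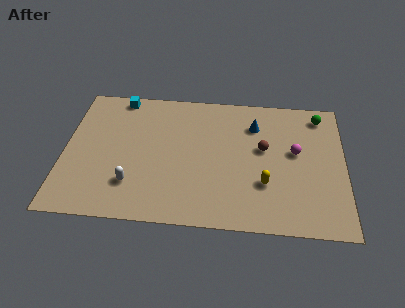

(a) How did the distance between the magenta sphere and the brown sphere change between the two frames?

-0.7

Before: roughly 2.4 units apart; after: 1.7. That's 0.7 units closer together.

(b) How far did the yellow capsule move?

1.0

The yellow capsule moved from about (9.7, 3.2) to (10.7, 3.1), a distance of √(1.0² + 0.1²) ≈ 1.0.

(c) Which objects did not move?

the brown sphere and the cyan cube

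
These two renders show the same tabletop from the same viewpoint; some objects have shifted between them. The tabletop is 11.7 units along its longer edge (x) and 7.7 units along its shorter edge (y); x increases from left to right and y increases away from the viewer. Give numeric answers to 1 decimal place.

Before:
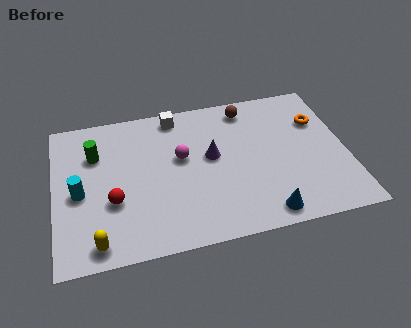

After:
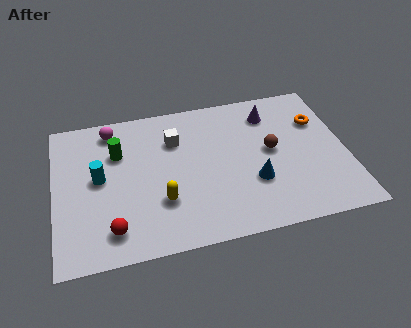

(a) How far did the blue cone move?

1.7

The blue cone was near (8.2, 0.9) before and (7.9, 2.6) after, so it travelled √(0.3² + 1.7²) ≈ 1.7 units.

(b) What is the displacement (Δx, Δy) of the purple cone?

(2.5, 1.8)

The purple cone started near (6.3, 4.3) and ended near (8.8, 6.1).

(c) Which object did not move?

the orange torus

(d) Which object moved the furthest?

the magenta sphere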